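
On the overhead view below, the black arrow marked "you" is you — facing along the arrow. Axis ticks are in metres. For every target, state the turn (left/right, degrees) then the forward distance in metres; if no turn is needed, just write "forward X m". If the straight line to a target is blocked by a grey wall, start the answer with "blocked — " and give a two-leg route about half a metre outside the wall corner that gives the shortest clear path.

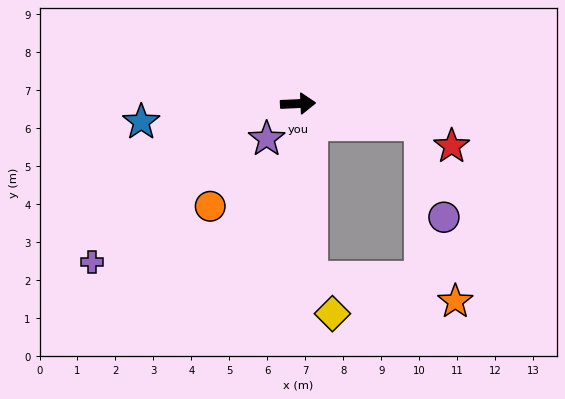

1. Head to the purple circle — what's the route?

blocked — turn right 12°, forward 3.3 m, then turn right 66°, forward 2.5 m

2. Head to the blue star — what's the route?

turn right 176°, forward 4.2 m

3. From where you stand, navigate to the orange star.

blocked — turn right 88°, forward 4.6 m, then turn left 76°, forward 3.8 m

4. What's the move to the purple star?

turn right 134°, forward 1.2 m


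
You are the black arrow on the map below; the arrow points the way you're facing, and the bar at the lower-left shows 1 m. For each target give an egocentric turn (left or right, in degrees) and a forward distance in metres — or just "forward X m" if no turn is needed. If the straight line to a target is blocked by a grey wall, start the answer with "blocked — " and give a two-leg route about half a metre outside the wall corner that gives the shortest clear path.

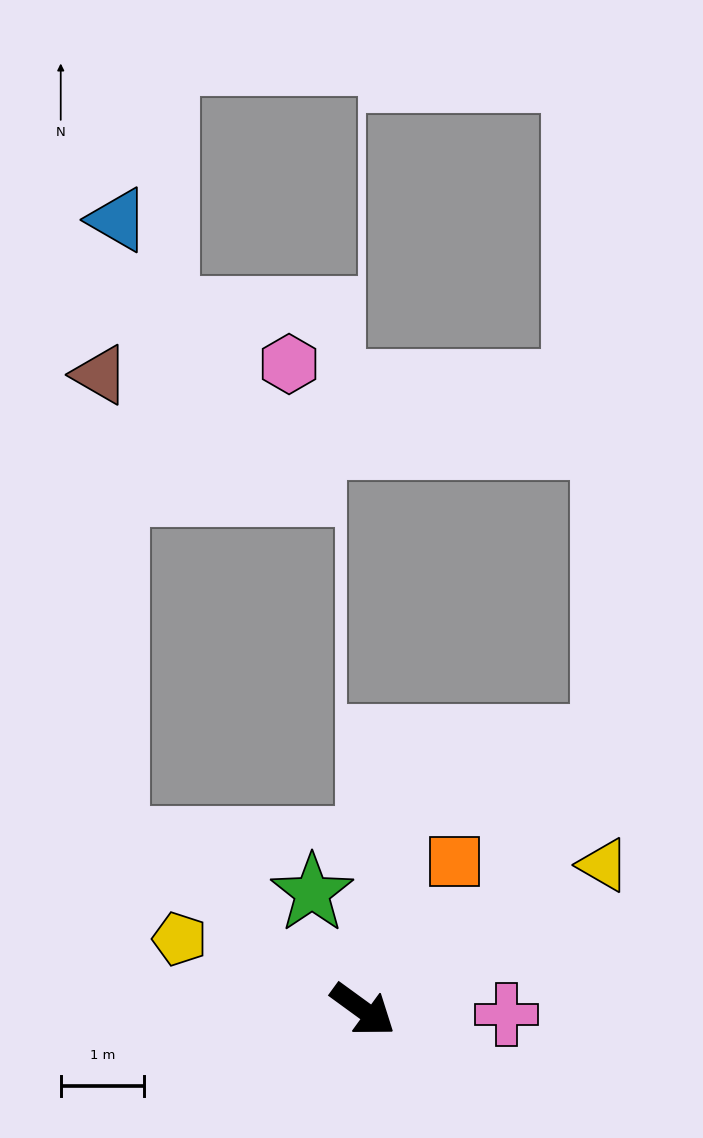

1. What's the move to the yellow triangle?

turn left 67°, forward 3.4 m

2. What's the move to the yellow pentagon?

turn right 165°, forward 2.3 m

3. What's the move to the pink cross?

turn left 34°, forward 1.7 m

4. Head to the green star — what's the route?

turn left 150°, forward 1.5 m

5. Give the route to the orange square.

turn left 94°, forward 2.1 m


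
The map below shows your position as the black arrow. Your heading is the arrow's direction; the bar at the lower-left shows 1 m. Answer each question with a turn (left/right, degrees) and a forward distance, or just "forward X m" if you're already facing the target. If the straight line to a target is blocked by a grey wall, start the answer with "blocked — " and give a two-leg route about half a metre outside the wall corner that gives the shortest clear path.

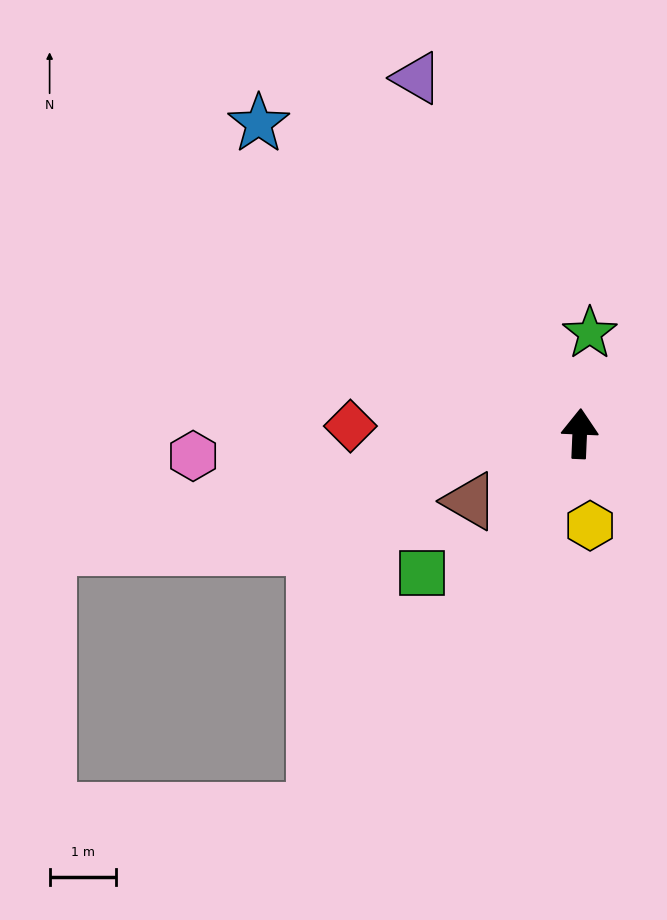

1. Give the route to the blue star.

turn left 48°, forward 6.8 m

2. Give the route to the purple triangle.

turn left 27°, forward 5.9 m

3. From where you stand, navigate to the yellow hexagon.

turn right 171°, forward 1.4 m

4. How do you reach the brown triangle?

turn left 124°, forward 2.0 m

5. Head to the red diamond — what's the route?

turn left 91°, forward 3.5 m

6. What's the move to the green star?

turn right 3°, forward 1.5 m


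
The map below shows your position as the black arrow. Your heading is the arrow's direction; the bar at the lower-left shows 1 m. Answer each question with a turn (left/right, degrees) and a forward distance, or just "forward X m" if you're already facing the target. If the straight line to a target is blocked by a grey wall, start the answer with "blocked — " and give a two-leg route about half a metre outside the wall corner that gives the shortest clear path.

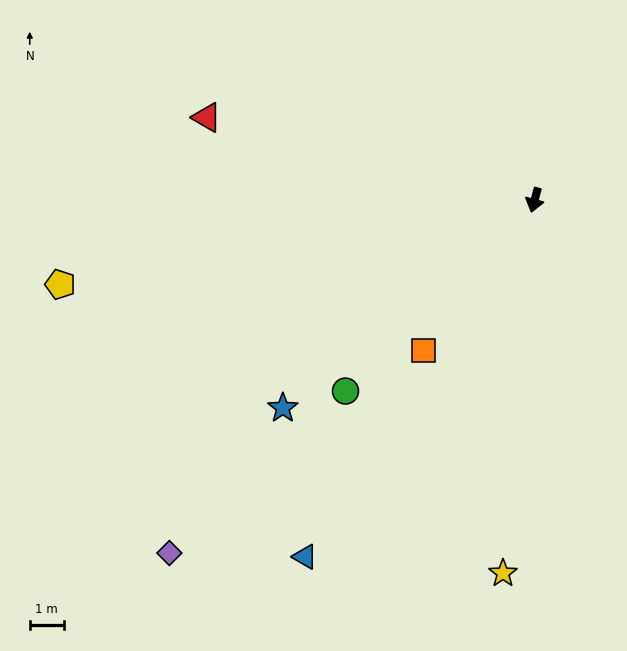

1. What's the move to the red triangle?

turn right 89°, forward 10.0 m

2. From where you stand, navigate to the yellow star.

turn left 10°, forward 11.0 m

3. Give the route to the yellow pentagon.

turn right 65°, forward 14.2 m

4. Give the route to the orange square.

turn right 21°, forward 5.5 m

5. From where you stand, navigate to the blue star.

turn right 35°, forward 9.6 m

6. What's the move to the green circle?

turn right 30°, forward 7.9 m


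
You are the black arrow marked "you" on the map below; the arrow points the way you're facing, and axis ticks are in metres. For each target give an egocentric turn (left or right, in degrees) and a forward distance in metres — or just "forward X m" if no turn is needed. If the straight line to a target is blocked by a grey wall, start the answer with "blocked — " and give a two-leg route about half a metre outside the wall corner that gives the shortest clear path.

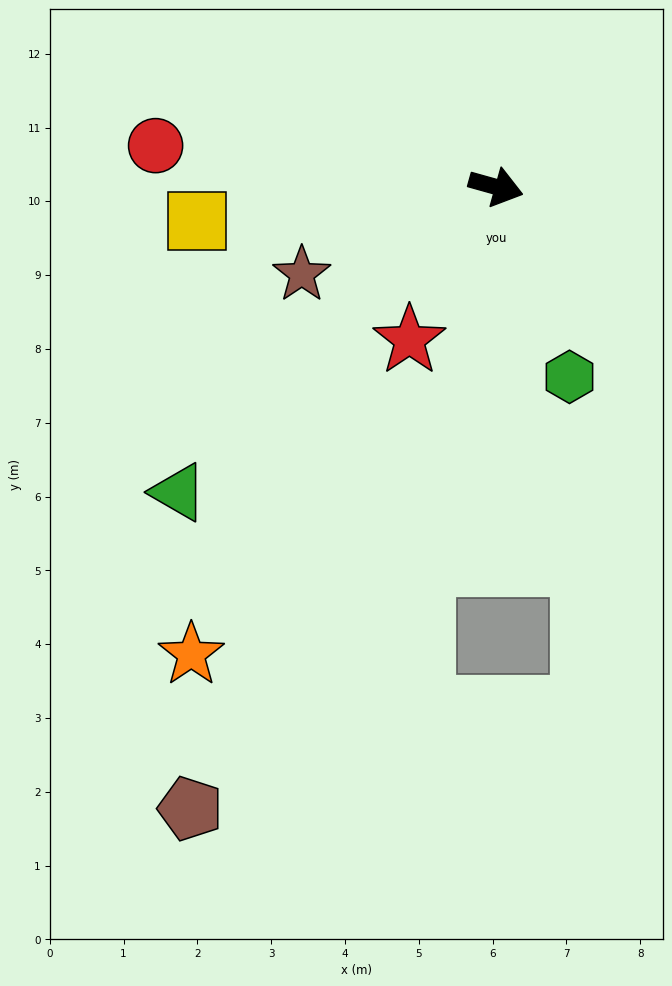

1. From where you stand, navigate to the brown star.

turn right 140°, forward 2.9 m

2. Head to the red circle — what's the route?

turn right 171°, forward 4.6 m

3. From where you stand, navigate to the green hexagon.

turn right 53°, forward 2.8 m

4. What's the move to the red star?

turn right 104°, forward 2.4 m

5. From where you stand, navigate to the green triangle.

turn right 121°, forward 6.0 m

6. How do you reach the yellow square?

turn right 158°, forward 4.1 m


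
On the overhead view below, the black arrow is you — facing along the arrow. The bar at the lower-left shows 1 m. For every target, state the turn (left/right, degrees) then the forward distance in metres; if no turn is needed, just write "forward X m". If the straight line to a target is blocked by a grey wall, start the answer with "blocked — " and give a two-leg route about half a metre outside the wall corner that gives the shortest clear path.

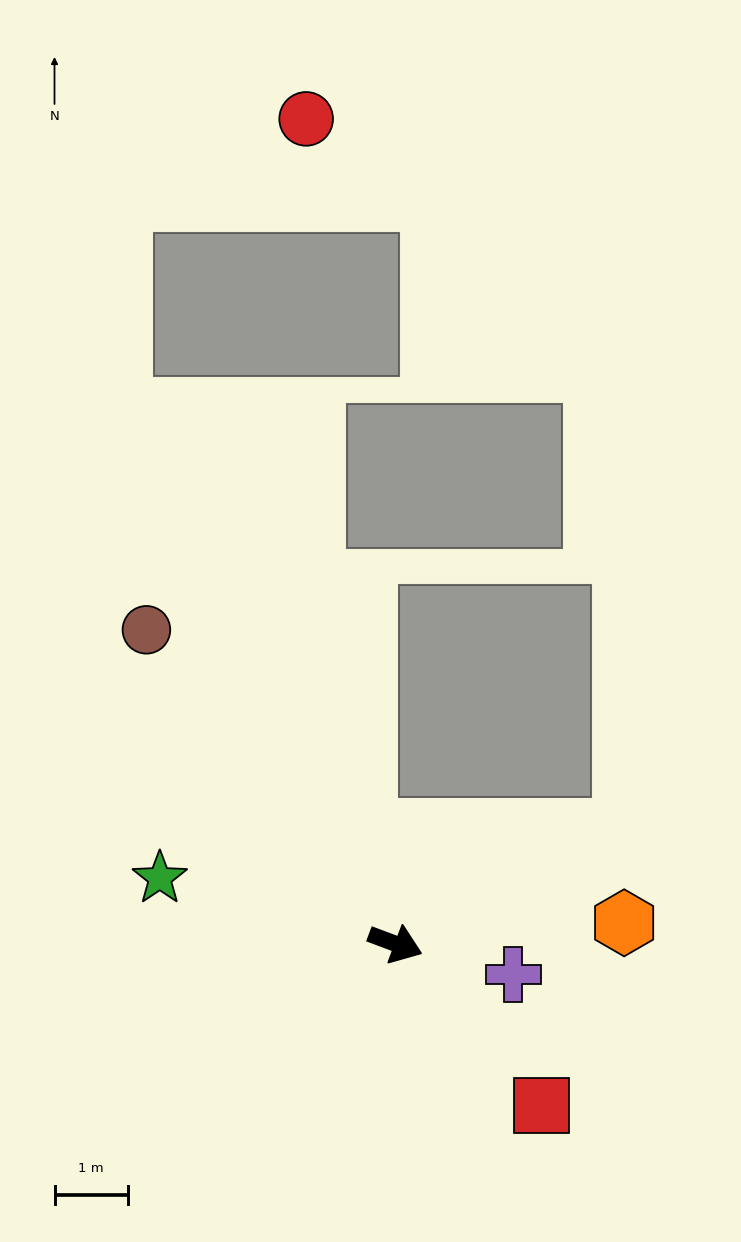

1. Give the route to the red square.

turn right 27°, forward 3.0 m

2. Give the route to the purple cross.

turn left 6°, forward 1.7 m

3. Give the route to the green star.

turn right 175°, forward 3.3 m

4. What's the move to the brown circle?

turn left 149°, forward 5.5 m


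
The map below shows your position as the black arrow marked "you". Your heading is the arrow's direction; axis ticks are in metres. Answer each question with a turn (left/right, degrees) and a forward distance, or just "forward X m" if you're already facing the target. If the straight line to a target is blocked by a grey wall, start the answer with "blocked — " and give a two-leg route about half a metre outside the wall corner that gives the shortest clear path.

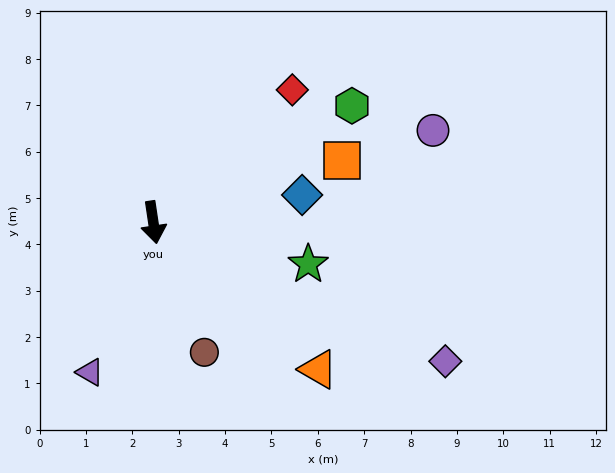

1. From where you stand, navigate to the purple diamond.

turn left 56°, forward 7.0 m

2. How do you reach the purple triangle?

turn right 31°, forward 3.5 m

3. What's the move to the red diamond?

turn left 125°, forward 4.1 m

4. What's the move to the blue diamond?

turn left 92°, forward 3.3 m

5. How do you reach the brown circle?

turn left 13°, forward 3.0 m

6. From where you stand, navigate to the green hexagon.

turn left 112°, forward 5.0 m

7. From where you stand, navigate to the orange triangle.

turn left 40°, forward 4.8 m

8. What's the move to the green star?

turn left 66°, forward 3.5 m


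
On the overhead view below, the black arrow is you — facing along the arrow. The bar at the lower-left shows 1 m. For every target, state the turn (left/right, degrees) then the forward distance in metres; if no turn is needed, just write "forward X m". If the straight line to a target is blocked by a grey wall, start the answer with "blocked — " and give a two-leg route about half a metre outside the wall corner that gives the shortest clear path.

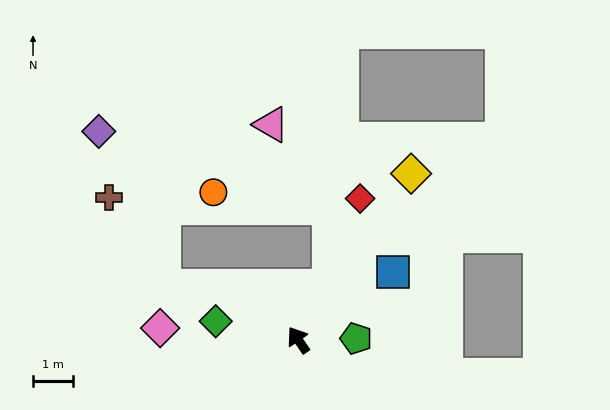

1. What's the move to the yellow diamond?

turn right 68°, forward 5.0 m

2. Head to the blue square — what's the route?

turn right 89°, forward 2.9 m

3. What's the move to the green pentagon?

turn right 123°, forward 1.4 m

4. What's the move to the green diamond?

turn left 43°, forward 2.1 m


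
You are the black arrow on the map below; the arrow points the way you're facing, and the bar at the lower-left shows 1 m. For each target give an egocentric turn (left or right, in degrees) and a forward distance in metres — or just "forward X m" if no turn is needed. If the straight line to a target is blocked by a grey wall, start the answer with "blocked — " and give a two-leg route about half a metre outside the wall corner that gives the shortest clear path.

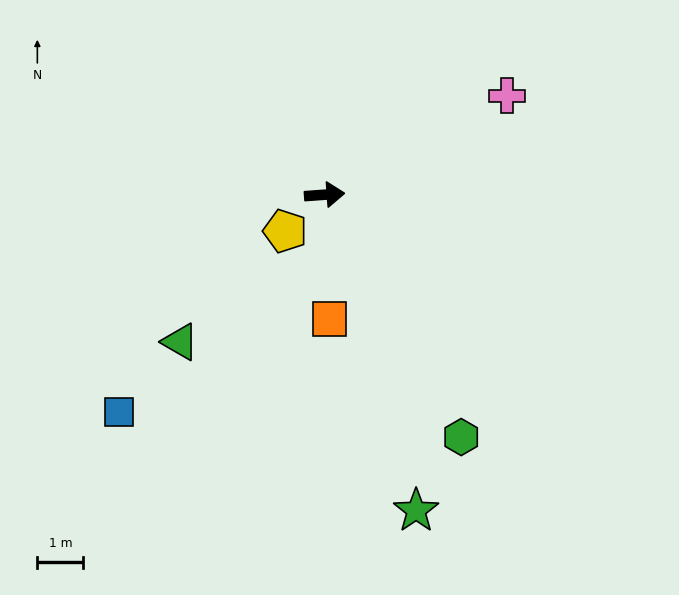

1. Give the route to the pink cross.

turn left 24°, forward 4.5 m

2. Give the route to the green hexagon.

turn right 65°, forward 6.0 m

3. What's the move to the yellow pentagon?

turn right 142°, forward 1.2 m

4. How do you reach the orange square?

turn right 92°, forward 2.7 m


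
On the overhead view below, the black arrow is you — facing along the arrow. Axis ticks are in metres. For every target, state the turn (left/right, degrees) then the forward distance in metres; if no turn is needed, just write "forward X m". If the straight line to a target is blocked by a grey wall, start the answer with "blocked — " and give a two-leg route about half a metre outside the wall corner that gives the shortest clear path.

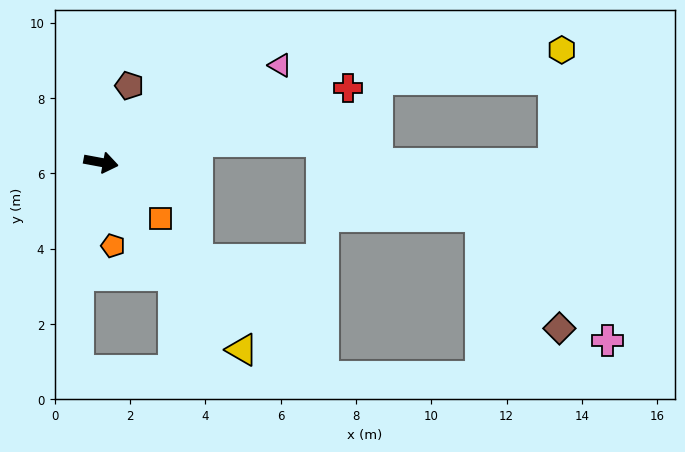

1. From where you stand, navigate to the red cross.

turn left 27°, forward 6.9 m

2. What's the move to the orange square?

turn right 33°, forward 2.2 m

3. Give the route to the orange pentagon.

turn right 71°, forward 2.2 m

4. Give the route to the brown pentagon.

turn left 80°, forward 2.2 m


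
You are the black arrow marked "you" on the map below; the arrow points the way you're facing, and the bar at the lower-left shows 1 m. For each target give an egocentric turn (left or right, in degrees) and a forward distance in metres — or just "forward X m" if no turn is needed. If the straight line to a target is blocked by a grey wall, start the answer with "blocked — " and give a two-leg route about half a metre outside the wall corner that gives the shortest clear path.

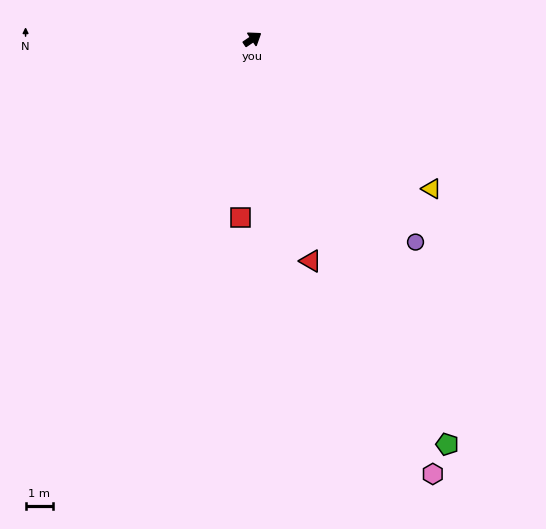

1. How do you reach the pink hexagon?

turn right 101°, forward 17.2 m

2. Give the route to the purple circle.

turn right 85°, forward 9.5 m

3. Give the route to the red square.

turn right 128°, forward 6.5 m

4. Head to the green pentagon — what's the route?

turn right 98°, forward 16.4 m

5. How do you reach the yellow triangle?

turn right 74°, forward 8.5 m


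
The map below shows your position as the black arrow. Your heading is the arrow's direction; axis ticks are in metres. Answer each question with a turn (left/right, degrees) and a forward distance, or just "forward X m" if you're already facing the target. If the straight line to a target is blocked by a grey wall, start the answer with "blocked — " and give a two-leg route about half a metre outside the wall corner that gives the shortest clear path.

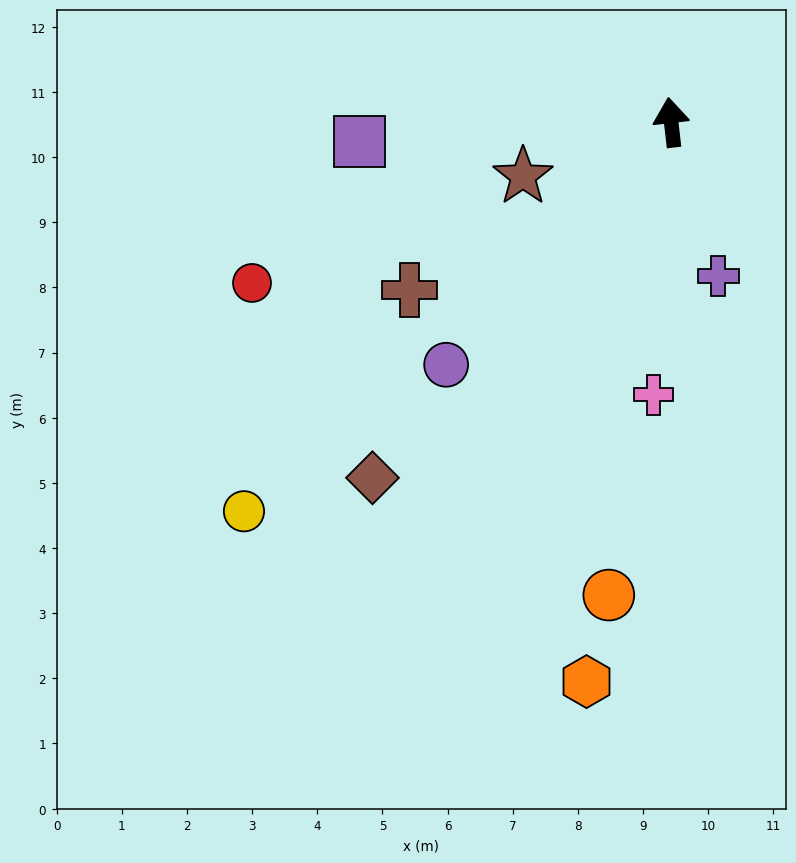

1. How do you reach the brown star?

turn left 104°, forward 2.4 m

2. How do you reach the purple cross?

turn right 169°, forward 2.5 m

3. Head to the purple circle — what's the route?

turn left 131°, forward 5.1 m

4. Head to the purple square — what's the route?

turn left 87°, forward 4.8 m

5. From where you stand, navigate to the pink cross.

turn left 170°, forward 4.2 m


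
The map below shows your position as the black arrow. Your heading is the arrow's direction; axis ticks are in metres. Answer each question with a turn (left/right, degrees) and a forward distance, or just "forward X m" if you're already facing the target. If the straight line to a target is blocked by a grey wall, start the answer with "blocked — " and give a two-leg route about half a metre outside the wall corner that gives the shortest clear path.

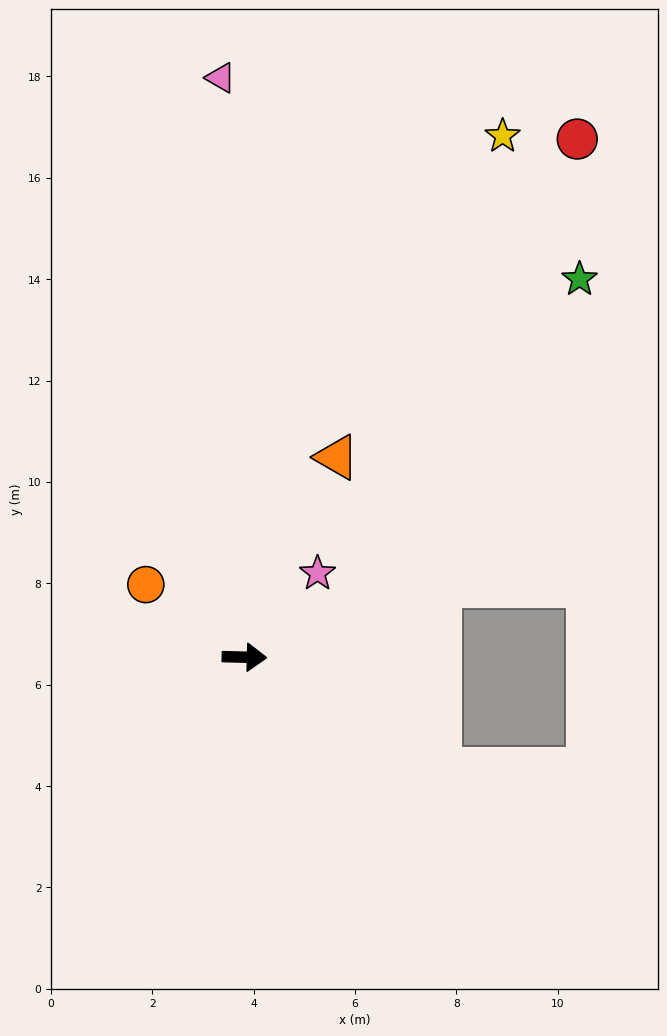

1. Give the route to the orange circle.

turn left 145°, forward 2.4 m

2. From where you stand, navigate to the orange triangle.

turn left 67°, forward 4.3 m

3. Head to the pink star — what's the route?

turn left 50°, forward 2.2 m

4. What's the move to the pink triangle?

turn left 94°, forward 11.4 m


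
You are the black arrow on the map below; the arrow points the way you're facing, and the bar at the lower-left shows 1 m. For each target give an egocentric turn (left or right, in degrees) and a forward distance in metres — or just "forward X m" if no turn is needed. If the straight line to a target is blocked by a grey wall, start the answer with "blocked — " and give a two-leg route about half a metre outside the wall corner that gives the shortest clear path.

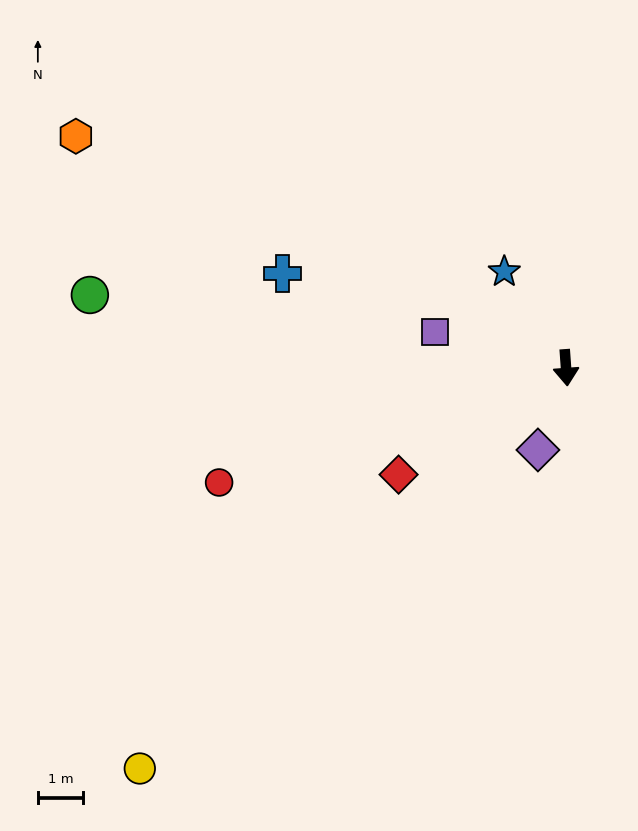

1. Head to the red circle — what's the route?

turn right 76°, forward 8.0 m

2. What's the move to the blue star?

turn right 151°, forward 2.5 m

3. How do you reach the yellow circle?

turn right 51°, forward 12.9 m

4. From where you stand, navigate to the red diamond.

turn right 62°, forward 4.4 m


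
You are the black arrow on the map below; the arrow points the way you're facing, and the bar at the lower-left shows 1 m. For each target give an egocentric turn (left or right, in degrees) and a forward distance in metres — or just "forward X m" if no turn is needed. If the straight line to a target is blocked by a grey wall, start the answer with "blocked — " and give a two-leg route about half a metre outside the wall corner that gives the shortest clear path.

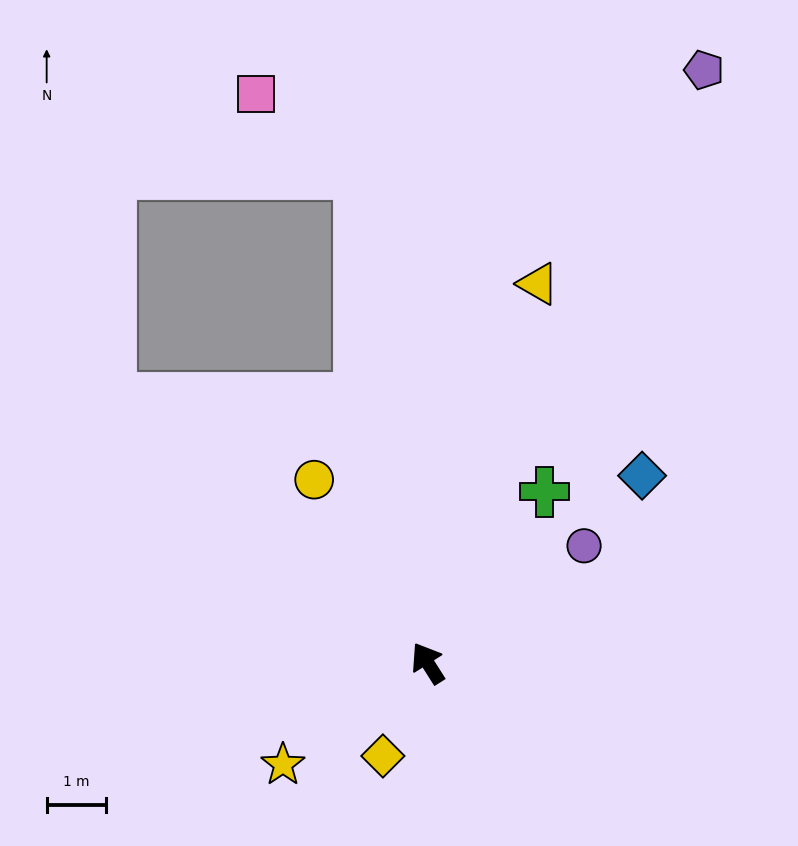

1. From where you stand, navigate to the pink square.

blocked — turn right 24°, forward 8.3 m, then turn left 43°, forward 2.2 m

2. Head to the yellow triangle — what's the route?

turn right 49°, forward 6.6 m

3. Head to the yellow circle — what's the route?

forward 3.6 m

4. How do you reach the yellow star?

turn left 93°, forward 3.0 m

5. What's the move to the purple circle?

turn right 85°, forward 3.3 m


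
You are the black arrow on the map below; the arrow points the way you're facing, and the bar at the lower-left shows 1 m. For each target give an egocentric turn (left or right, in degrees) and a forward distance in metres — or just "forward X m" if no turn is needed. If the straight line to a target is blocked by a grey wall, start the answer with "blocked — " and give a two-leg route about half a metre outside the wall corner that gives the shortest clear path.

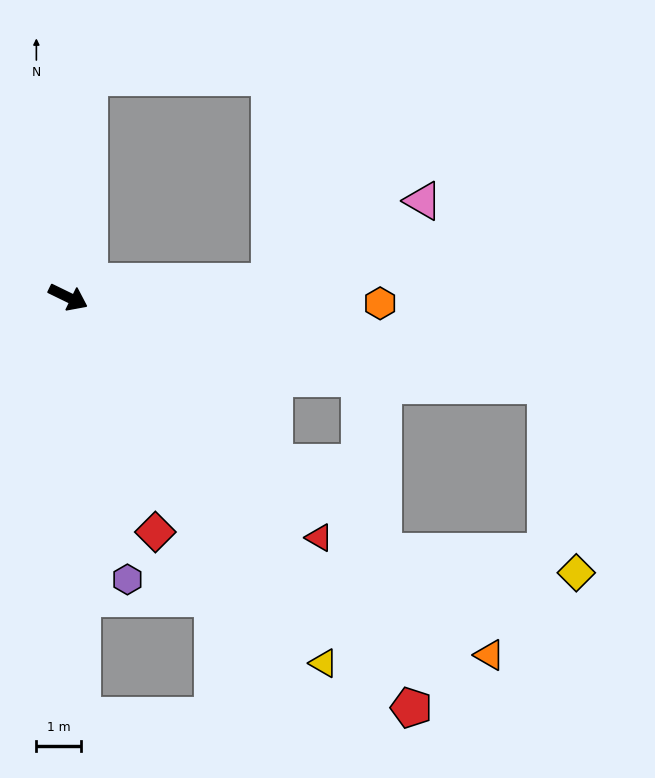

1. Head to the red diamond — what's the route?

turn right 44°, forward 5.7 m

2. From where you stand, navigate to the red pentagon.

turn right 24°, forward 12.1 m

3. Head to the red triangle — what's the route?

turn right 18°, forward 7.8 m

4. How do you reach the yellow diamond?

blocked — turn right 13°, forward 9.1 m, then turn left 33°, forward 4.4 m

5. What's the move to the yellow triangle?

turn right 29°, forward 10.1 m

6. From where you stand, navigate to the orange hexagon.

turn left 25°, forward 7.0 m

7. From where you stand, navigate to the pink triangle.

blocked — turn left 30°, forward 4.6 m, then turn left 24°, forward 3.9 m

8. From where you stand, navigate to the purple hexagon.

turn right 52°, forward 6.5 m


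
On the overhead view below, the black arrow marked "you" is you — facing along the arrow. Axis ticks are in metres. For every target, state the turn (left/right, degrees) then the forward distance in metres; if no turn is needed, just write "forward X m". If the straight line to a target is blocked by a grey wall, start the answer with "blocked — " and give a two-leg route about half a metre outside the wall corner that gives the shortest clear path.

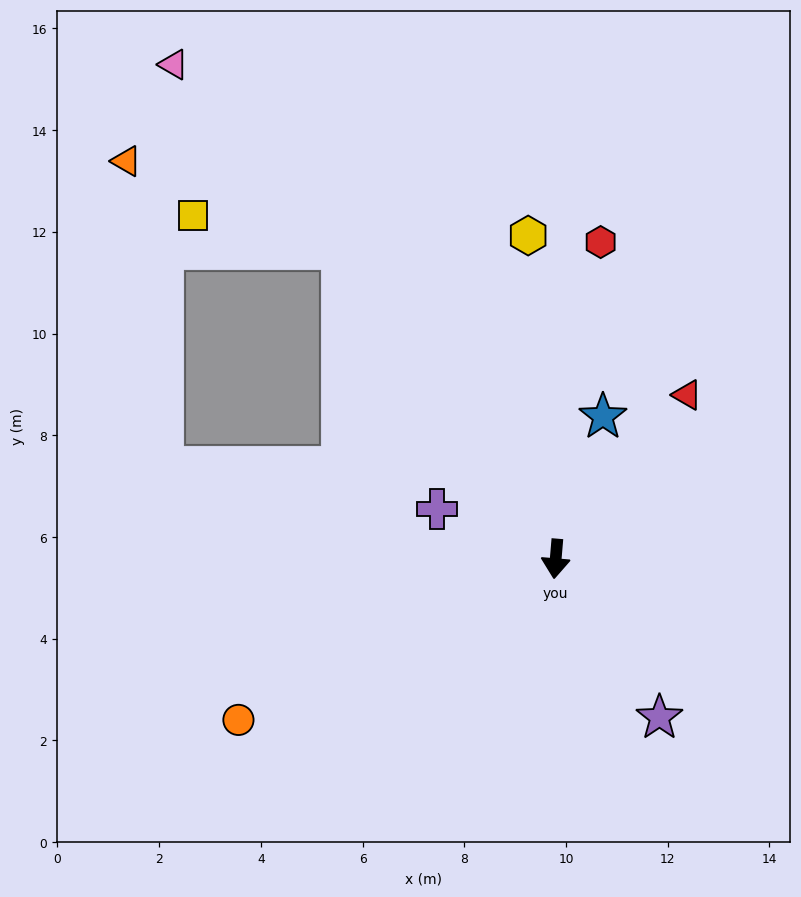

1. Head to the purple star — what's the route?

turn left 38°, forward 3.7 m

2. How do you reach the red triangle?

turn left 146°, forward 4.1 m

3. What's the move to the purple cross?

turn right 108°, forward 2.5 m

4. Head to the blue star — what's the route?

turn left 166°, forward 2.9 m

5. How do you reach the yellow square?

blocked — turn right 141°, forward 7.4 m, then turn left 44°, forward 3.0 m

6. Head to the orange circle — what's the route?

turn right 58°, forward 7.0 m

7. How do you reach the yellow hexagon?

turn right 170°, forward 6.4 m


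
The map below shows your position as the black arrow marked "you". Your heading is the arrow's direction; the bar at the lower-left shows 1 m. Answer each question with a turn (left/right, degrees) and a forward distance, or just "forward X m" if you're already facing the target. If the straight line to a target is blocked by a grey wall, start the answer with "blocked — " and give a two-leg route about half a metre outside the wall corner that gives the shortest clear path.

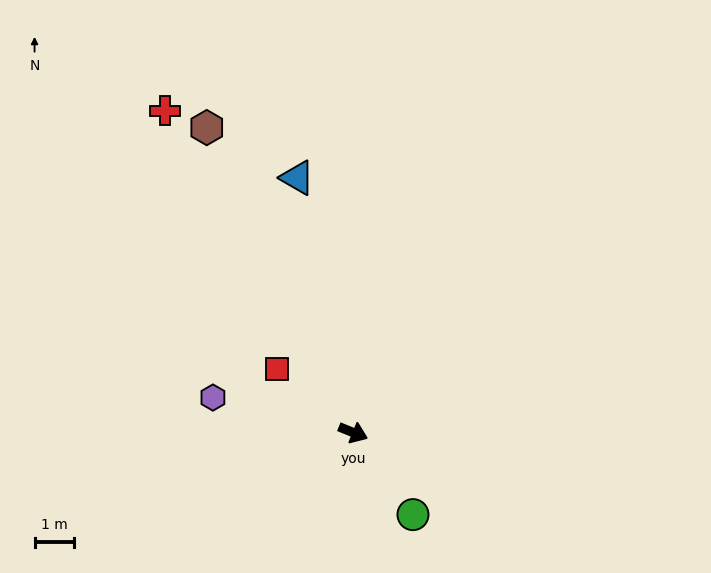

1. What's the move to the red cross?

turn left 142°, forward 9.5 m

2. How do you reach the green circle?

turn right 32°, forward 2.6 m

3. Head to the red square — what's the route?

turn left 162°, forward 2.5 m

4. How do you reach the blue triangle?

turn left 125°, forward 6.7 m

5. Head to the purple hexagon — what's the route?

turn right 172°, forward 3.7 m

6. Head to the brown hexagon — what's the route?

turn left 138°, forward 8.6 m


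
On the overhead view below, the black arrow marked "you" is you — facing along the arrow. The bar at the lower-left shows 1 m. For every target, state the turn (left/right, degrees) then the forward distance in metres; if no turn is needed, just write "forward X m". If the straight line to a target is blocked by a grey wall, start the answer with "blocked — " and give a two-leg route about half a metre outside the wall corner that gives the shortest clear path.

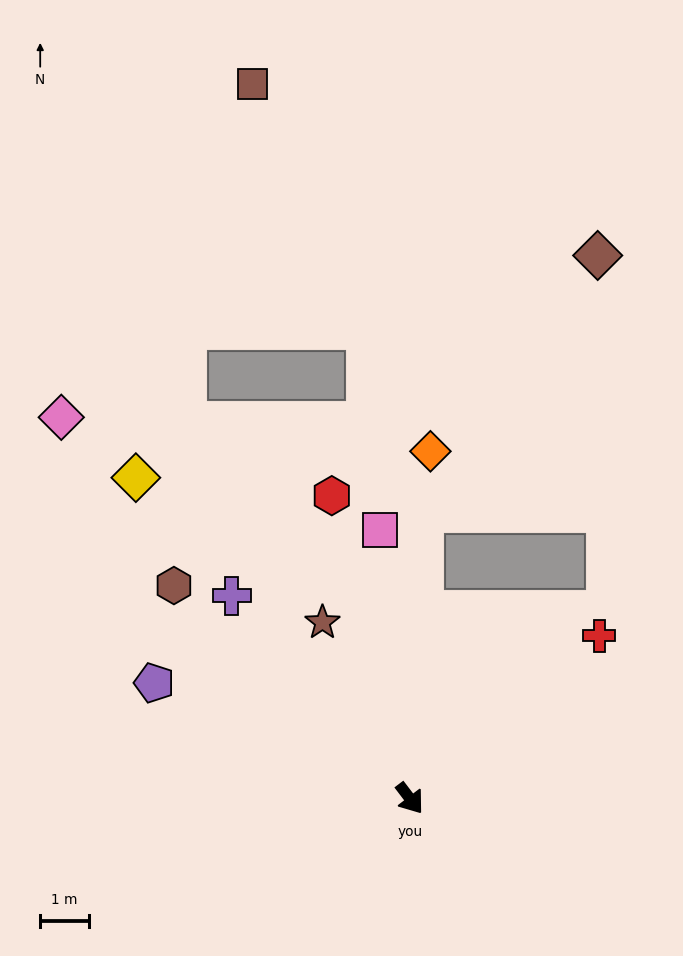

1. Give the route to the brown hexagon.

turn right 169°, forward 6.5 m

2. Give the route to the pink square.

turn left 149°, forward 5.5 m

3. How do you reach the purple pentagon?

turn right 152°, forward 5.7 m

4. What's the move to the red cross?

turn left 93°, forward 5.1 m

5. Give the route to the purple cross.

turn right 176°, forward 5.5 m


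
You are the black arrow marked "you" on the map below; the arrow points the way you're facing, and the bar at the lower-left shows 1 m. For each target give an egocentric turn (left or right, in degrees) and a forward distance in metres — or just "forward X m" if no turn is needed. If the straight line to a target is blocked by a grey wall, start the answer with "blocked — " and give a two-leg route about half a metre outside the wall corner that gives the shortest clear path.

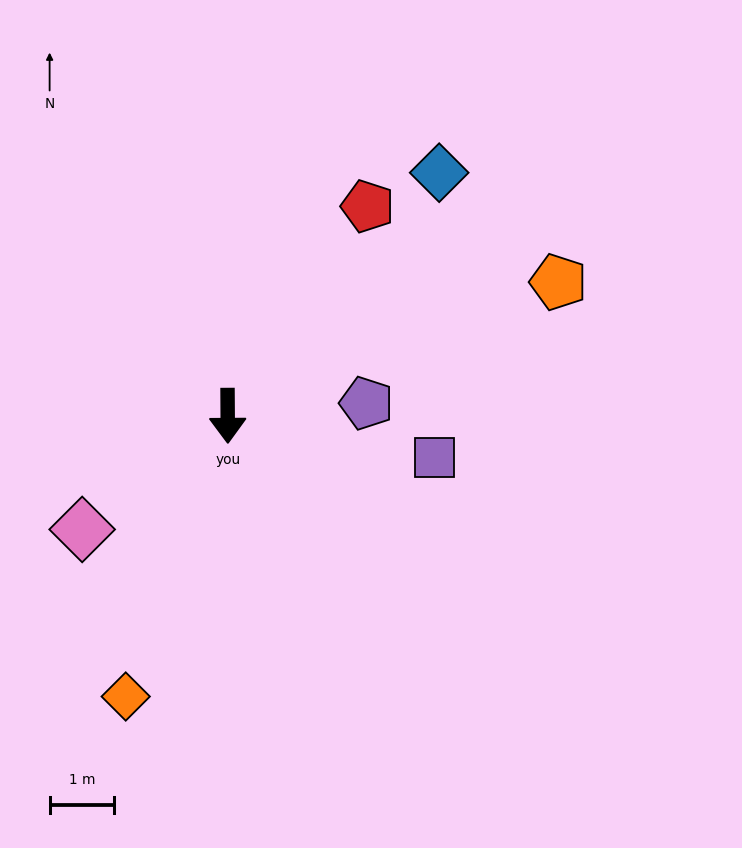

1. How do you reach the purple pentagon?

turn left 95°, forward 2.2 m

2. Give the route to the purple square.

turn left 78°, forward 3.3 m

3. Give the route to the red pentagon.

turn left 146°, forward 3.9 m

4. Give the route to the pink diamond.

turn right 52°, forward 2.9 m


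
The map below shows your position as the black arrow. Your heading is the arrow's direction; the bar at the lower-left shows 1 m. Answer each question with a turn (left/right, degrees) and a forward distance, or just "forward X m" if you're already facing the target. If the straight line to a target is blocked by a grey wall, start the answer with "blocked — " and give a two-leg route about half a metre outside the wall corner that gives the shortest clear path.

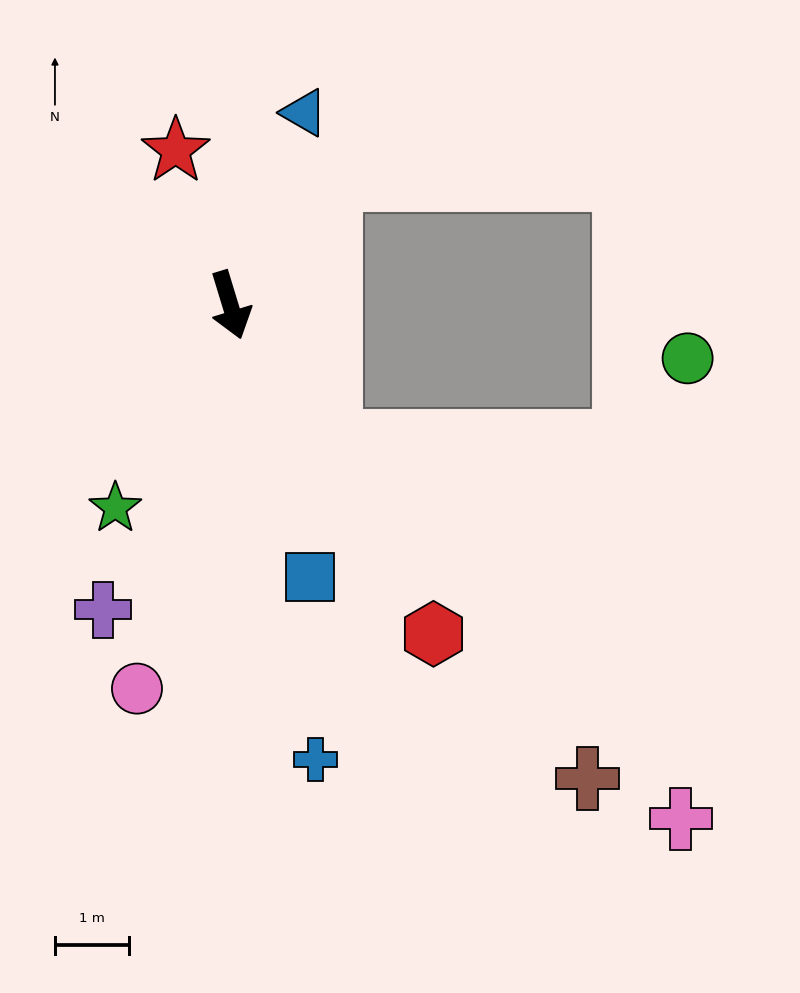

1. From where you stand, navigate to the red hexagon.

turn left 15°, forward 5.2 m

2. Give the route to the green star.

turn right 47°, forward 3.2 m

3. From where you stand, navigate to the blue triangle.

turn left 142°, forward 2.8 m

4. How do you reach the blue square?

forward 3.8 m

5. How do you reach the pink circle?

turn right 31°, forward 5.4 m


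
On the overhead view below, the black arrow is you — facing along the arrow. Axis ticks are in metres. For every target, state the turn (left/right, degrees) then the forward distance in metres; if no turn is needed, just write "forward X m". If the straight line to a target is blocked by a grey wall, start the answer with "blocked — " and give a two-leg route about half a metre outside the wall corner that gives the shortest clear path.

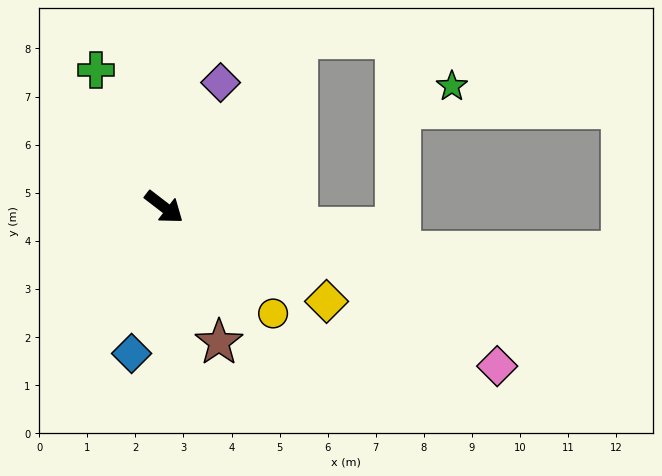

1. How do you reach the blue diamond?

turn right 65°, forward 3.1 m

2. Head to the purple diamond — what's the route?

turn left 103°, forward 2.8 m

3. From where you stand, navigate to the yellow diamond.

turn left 7°, forward 3.9 m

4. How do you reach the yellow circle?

turn right 7°, forward 3.2 m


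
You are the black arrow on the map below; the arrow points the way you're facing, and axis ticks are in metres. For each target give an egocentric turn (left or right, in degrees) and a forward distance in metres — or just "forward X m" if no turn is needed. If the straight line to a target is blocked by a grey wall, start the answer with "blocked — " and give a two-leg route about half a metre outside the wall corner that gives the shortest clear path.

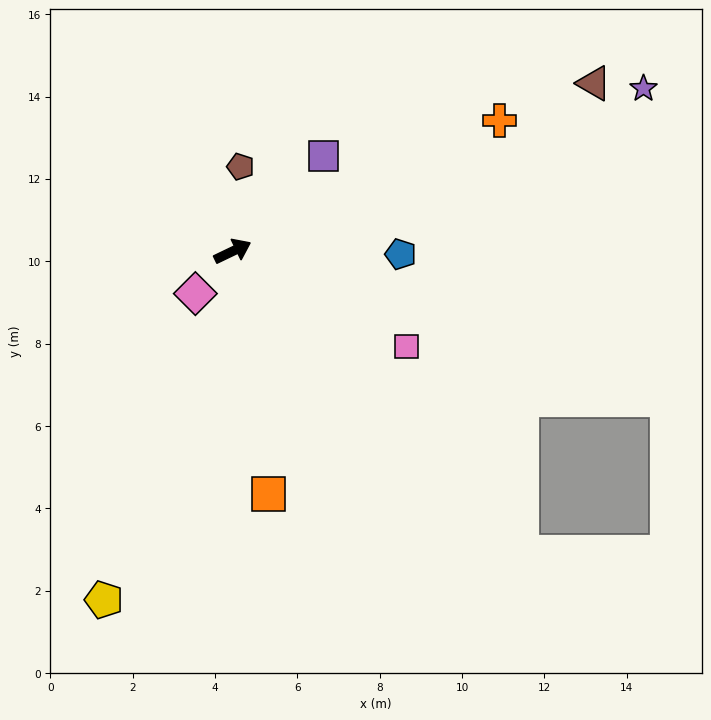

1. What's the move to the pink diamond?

turn right 157°, forward 1.4 m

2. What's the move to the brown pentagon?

turn left 59°, forward 2.1 m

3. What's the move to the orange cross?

forward 7.2 m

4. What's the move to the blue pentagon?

turn right 27°, forward 4.1 m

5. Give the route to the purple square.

turn left 21°, forward 3.2 m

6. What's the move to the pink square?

turn right 54°, forward 4.8 m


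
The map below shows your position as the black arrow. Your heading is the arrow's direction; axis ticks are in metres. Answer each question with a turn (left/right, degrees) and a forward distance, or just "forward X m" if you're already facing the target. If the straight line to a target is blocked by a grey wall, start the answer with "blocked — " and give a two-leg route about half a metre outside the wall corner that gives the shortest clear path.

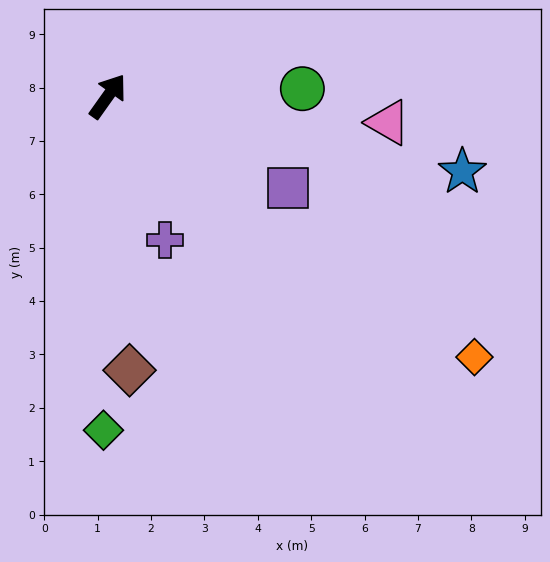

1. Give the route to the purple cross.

turn right 123°, forward 2.9 m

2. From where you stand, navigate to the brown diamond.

turn right 140°, forward 5.1 m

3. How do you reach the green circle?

turn right 52°, forward 3.6 m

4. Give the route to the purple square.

turn right 81°, forward 3.8 m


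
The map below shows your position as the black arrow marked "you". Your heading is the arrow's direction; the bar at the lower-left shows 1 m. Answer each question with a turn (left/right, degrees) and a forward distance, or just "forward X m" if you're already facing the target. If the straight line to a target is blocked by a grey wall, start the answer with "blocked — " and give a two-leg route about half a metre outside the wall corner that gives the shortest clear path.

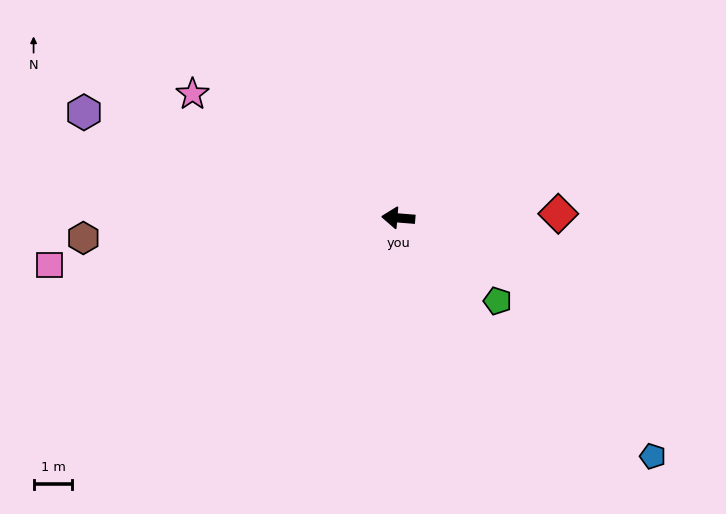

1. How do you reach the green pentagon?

turn left 145°, forward 3.3 m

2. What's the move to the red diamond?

turn right 174°, forward 4.1 m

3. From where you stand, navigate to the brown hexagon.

turn left 8°, forward 8.1 m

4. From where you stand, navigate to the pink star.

turn right 26°, forward 6.2 m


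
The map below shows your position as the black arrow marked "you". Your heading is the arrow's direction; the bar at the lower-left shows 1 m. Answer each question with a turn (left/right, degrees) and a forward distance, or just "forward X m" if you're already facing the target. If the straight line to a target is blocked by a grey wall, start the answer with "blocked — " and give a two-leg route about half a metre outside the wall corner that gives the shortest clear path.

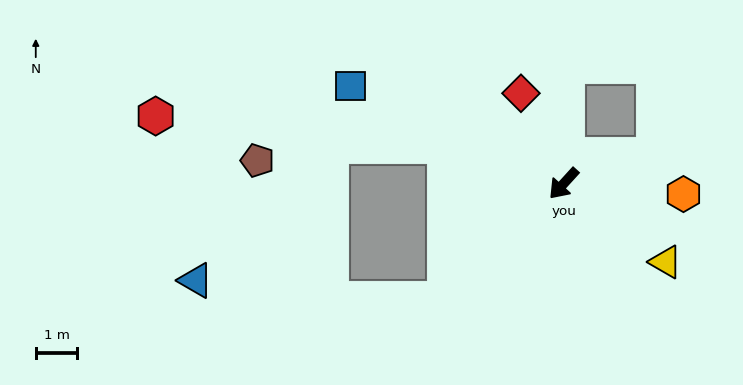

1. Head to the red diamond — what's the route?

turn right 112°, forward 2.4 m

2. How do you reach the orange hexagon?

turn left 127°, forward 2.9 m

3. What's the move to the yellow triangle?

turn left 95°, forward 3.1 m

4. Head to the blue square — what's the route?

turn right 72°, forward 5.6 m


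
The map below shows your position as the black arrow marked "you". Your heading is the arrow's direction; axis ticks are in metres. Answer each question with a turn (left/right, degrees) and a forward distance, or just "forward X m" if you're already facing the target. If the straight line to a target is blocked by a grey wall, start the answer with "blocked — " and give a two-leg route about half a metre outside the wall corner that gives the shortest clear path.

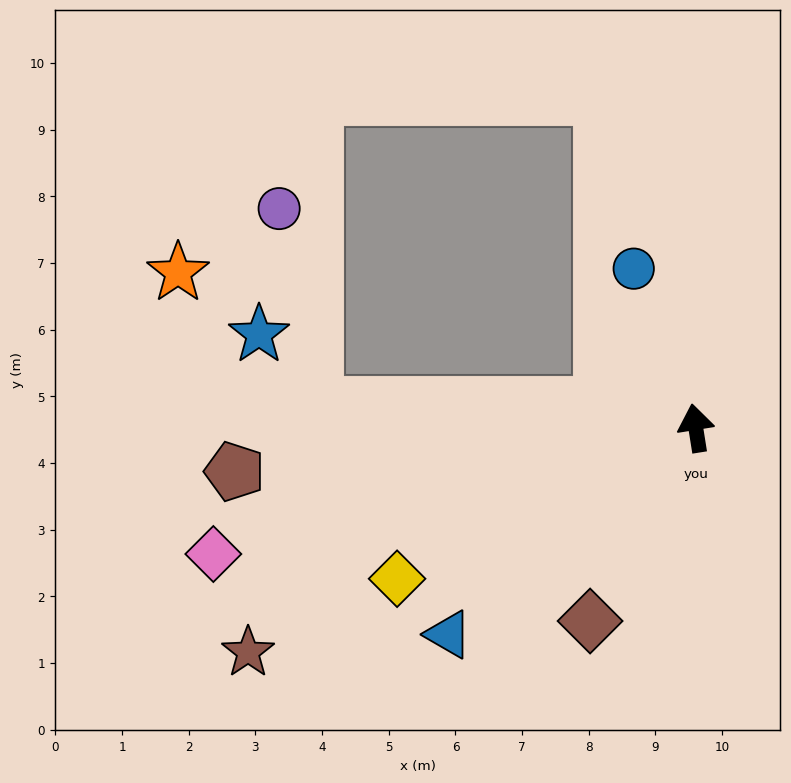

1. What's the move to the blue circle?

turn left 12°, forward 2.6 m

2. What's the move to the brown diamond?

turn left 142°, forward 3.3 m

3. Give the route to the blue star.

blocked — turn left 78°, forward 5.7 m, then turn right 49°, forward 1.3 m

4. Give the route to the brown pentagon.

turn left 86°, forward 6.9 m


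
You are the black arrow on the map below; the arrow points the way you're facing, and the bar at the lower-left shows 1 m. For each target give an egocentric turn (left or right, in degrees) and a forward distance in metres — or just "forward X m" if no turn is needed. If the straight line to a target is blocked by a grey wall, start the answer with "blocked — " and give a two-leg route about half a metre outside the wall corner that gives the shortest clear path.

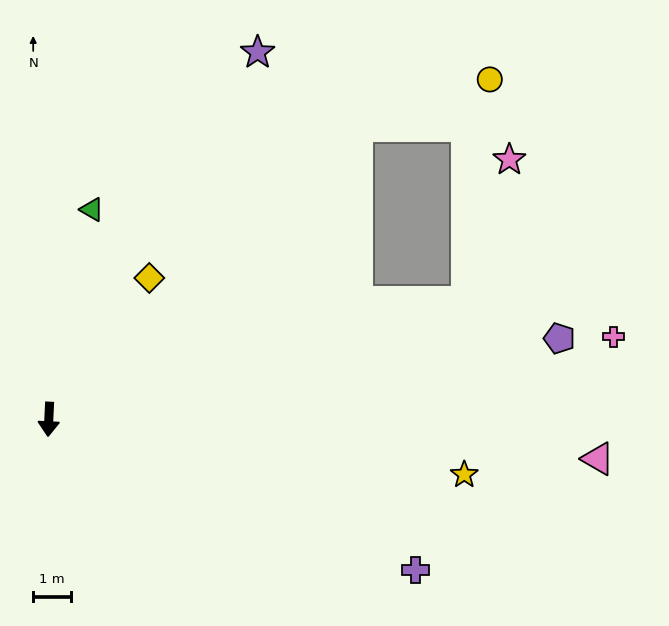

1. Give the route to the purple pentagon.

turn left 102°, forward 13.7 m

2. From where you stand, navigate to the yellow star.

turn left 85°, forward 11.1 m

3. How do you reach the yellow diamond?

turn left 147°, forward 4.6 m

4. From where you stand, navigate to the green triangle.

turn left 171°, forward 5.7 m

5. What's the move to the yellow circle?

blocked — turn left 136°, forward 11.3 m, then turn right 24°, forward 3.7 m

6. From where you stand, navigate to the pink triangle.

turn left 89°, forward 14.6 m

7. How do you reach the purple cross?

turn left 70°, forward 10.5 m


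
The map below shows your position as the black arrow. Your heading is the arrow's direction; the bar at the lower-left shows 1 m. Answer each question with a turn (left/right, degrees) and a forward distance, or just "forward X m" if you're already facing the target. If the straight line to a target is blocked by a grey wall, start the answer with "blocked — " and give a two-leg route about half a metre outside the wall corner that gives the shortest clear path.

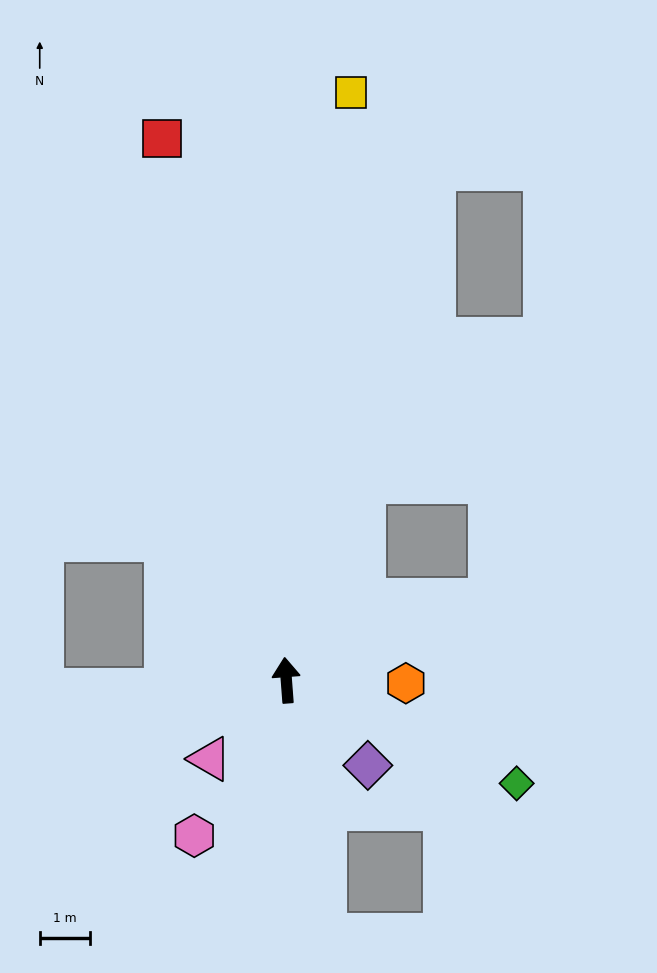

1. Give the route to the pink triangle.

turn left 132°, forward 2.2 m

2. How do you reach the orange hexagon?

turn right 96°, forward 2.4 m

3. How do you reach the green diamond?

turn right 118°, forward 5.1 m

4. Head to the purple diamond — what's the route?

turn right 141°, forward 2.4 m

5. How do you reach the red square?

turn left 9°, forward 11.2 m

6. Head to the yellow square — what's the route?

turn right 11°, forward 11.9 m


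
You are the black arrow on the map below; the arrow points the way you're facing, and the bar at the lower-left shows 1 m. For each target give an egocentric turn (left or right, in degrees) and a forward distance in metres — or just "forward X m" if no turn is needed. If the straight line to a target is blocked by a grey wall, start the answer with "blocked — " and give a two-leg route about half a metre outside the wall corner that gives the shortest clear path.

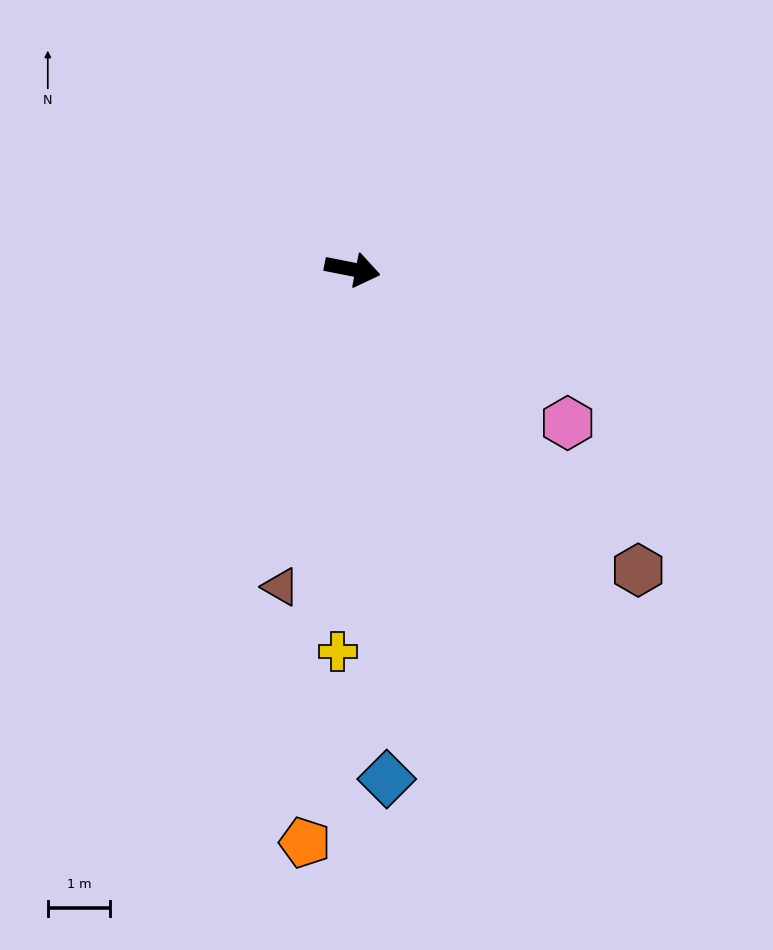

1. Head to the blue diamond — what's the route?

turn right 75°, forward 8.2 m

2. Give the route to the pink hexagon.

turn right 24°, forward 4.2 m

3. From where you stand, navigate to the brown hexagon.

turn right 35°, forward 6.6 m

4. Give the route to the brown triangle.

turn right 92°, forward 5.2 m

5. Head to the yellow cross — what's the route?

turn right 81°, forward 6.1 m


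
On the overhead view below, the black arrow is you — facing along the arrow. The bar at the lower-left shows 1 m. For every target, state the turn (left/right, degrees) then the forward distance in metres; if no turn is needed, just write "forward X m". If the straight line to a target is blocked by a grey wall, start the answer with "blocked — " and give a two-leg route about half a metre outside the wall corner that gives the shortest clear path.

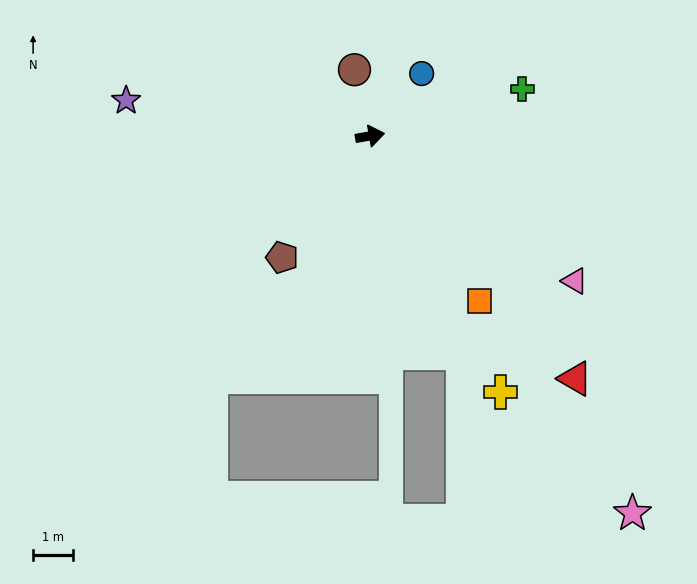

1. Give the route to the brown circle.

turn left 93°, forward 1.7 m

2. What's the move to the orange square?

turn right 66°, forward 5.0 m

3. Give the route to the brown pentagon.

turn right 136°, forward 3.8 m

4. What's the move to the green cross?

turn left 7°, forward 4.0 m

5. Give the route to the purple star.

turn left 162°, forward 6.2 m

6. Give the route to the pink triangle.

turn right 45°, forward 6.3 m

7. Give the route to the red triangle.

turn right 60°, forward 8.0 m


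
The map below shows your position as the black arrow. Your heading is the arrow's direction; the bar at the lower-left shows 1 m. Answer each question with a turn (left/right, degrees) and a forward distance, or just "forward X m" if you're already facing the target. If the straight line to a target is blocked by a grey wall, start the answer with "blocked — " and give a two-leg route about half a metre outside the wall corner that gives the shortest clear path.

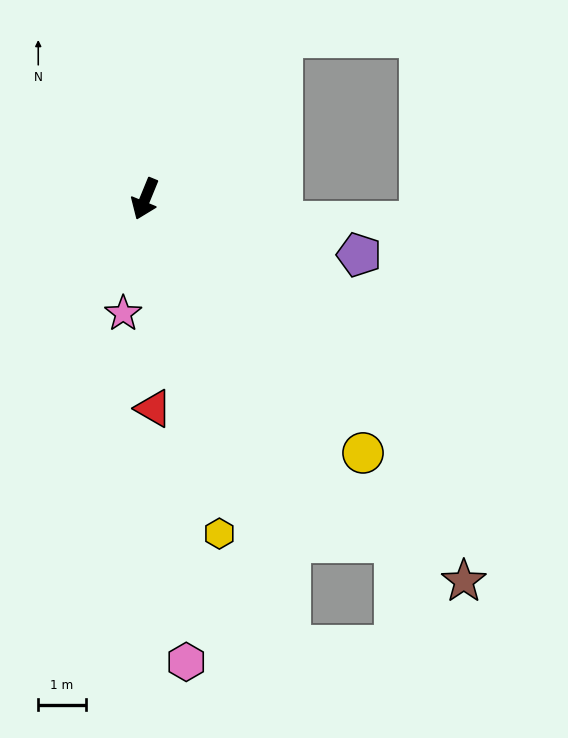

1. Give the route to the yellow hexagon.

turn left 35°, forward 7.2 m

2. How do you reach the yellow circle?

turn left 63°, forward 7.0 m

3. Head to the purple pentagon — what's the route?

turn left 98°, forward 4.6 m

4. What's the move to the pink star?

turn left 11°, forward 2.4 m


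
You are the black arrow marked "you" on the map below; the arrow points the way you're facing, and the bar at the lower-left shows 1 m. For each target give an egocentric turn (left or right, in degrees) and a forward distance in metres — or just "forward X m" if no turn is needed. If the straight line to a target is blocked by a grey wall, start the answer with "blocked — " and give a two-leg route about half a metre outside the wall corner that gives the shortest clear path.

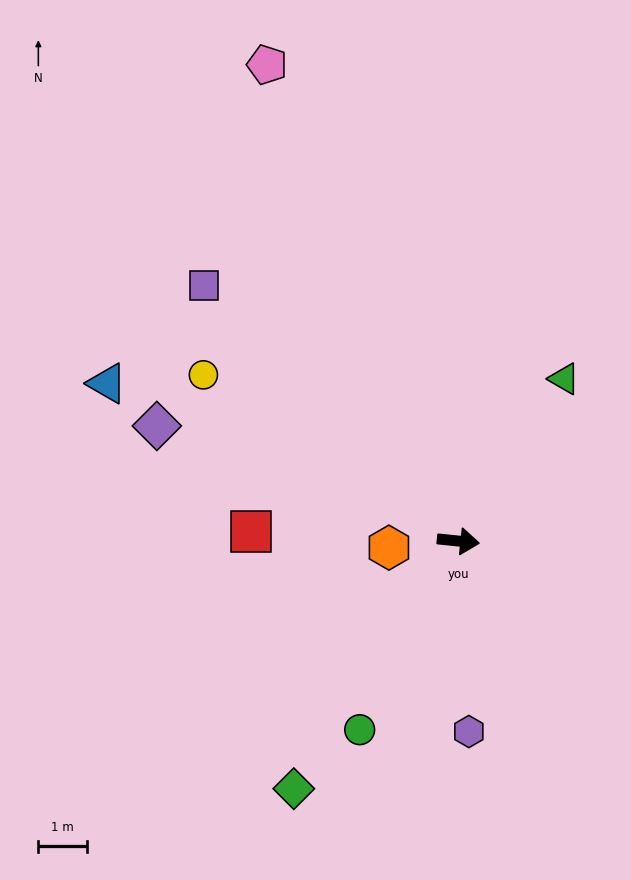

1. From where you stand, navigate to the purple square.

turn left 141°, forward 7.5 m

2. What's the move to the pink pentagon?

turn left 118°, forward 10.6 m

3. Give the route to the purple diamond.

turn left 165°, forward 6.7 m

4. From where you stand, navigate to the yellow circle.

turn left 153°, forward 6.3 m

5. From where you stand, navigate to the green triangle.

turn left 63°, forward 4.0 m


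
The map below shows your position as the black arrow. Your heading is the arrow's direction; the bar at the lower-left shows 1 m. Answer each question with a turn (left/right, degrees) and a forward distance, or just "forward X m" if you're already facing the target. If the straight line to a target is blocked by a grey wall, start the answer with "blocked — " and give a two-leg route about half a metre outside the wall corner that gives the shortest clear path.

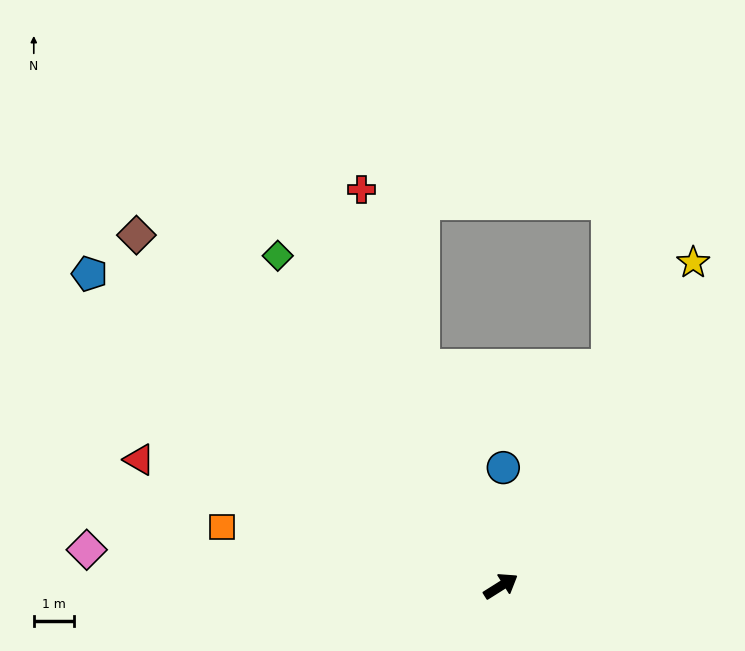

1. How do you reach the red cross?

turn left 77°, forward 10.6 m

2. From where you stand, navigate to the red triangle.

turn left 129°, forward 9.6 m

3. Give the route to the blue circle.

turn left 57°, forward 3.0 m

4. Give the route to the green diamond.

turn left 92°, forward 10.0 m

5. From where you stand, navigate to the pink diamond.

turn left 143°, forward 10.5 m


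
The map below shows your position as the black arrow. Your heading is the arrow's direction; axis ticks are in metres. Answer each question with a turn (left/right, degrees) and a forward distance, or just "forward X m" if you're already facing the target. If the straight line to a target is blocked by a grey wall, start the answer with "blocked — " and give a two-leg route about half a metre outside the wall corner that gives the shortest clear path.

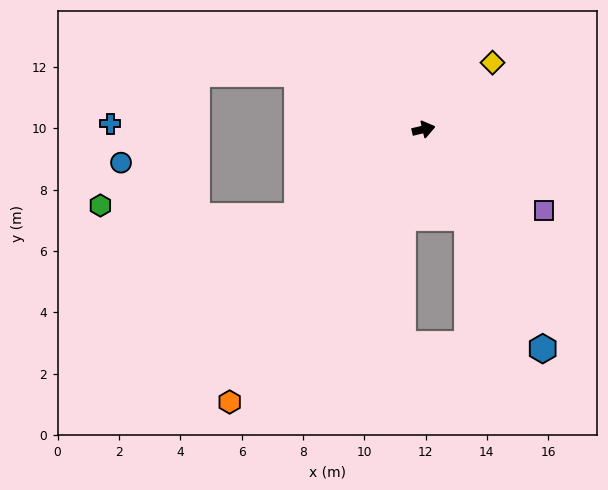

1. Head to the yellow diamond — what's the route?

turn left 31°, forward 3.1 m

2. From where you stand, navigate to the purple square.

turn right 47°, forward 4.7 m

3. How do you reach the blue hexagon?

turn right 75°, forward 8.1 m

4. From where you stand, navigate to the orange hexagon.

turn right 139°, forward 10.9 m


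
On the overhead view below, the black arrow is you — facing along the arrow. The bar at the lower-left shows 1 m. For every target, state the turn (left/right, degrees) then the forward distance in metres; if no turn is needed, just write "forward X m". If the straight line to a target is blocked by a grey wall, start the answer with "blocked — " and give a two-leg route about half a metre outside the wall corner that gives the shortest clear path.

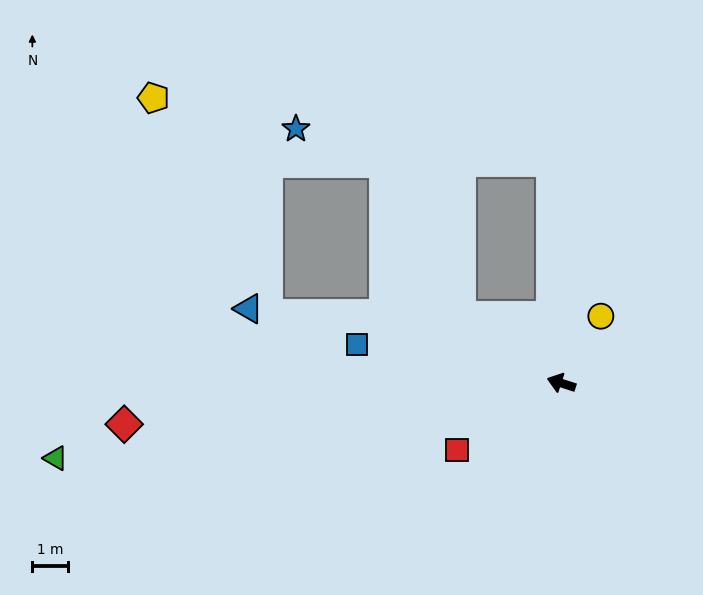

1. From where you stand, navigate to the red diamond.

turn left 23°, forward 12.3 m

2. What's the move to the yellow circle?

turn right 103°, forward 2.2 m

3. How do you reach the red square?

turn left 51°, forward 3.4 m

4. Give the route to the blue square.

turn left 7°, forward 5.8 m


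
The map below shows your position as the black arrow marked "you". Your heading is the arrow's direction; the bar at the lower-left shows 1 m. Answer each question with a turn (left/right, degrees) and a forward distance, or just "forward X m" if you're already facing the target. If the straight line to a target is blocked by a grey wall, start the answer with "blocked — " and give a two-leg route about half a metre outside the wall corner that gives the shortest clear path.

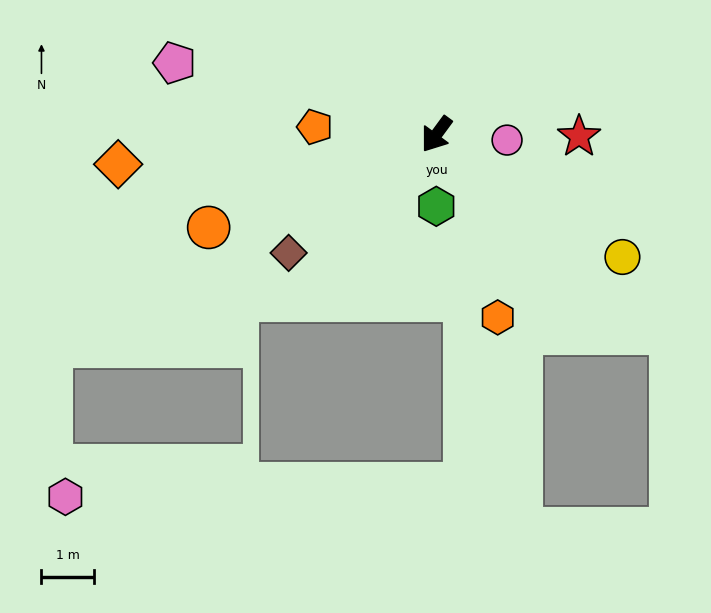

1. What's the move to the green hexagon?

turn left 36°, forward 1.4 m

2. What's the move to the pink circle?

turn left 122°, forward 1.3 m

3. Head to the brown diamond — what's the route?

turn right 15°, forward 3.6 m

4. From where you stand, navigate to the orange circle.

turn right 31°, forward 4.7 m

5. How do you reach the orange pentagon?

turn right 57°, forward 2.3 m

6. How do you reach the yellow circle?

turn left 93°, forward 4.2 m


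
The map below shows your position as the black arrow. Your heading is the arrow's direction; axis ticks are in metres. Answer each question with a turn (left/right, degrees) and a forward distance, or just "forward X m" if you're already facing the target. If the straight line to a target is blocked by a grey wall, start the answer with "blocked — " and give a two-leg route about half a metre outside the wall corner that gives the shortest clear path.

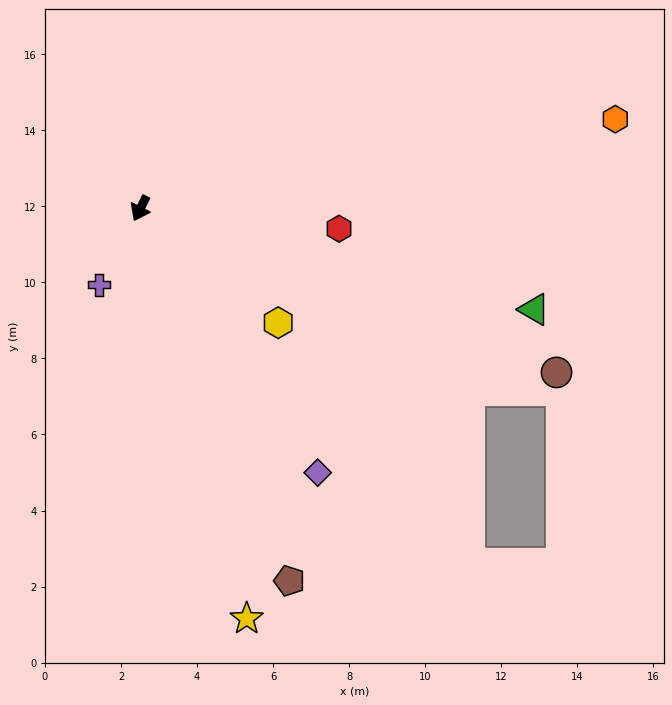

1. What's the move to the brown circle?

turn left 95°, forward 11.8 m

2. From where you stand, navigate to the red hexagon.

turn left 111°, forward 5.3 m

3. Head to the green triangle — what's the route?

turn left 102°, forward 10.7 m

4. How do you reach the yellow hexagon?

turn left 77°, forward 4.7 m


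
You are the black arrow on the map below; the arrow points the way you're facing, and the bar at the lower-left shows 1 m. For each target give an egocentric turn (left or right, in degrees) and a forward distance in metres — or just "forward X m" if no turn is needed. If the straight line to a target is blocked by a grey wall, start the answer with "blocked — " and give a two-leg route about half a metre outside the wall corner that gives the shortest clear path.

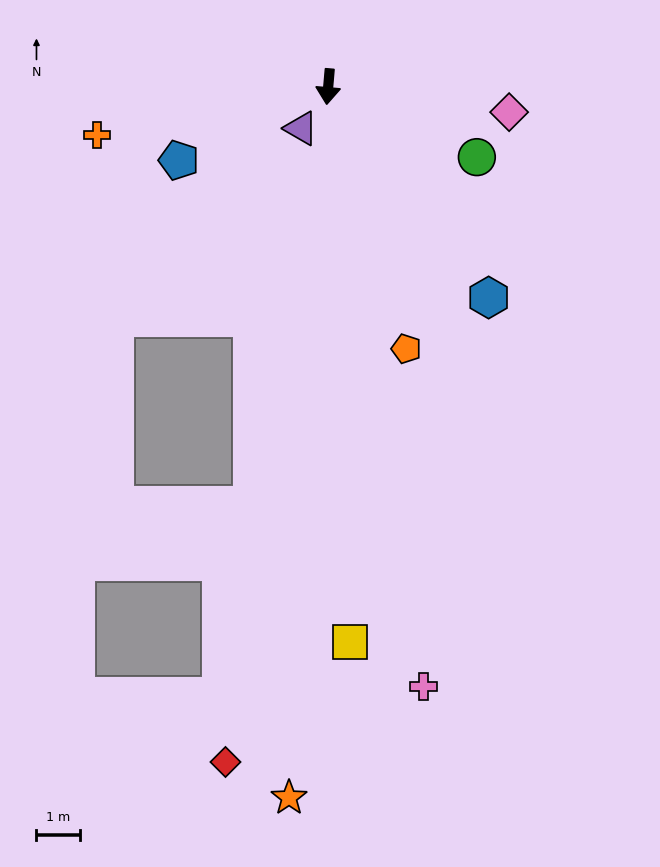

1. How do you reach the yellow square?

turn left 7°, forward 12.7 m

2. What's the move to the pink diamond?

turn left 87°, forward 4.2 m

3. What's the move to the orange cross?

turn right 73°, forward 5.4 m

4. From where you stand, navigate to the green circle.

turn left 70°, forward 3.7 m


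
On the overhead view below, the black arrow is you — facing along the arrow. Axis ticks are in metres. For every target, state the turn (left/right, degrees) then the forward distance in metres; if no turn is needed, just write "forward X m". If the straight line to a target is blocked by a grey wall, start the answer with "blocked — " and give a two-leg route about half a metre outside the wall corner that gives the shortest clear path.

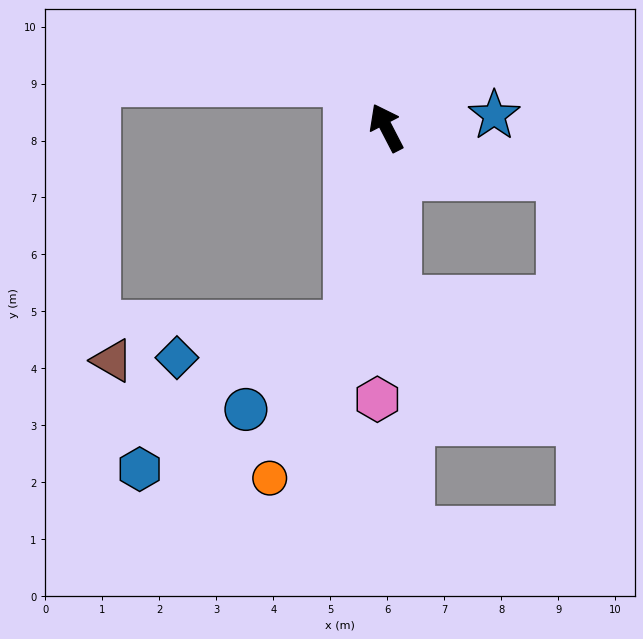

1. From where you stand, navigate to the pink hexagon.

turn left 151°, forward 4.8 m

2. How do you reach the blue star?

turn right 111°, forward 1.9 m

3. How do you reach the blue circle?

blocked — turn left 141°, forward 3.5 m, then turn right 38°, forward 2.3 m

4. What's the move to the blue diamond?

blocked — turn left 141°, forward 3.5 m, then turn right 67°, forward 3.0 m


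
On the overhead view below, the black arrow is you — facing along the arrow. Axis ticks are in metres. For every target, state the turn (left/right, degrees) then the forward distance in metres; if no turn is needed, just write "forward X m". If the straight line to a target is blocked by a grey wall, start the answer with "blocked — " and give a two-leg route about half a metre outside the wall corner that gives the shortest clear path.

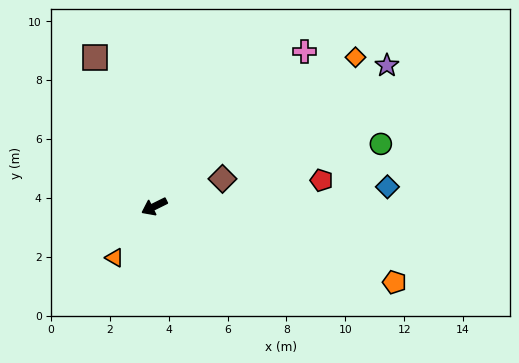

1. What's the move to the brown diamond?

turn left 176°, forward 2.5 m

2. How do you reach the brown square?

turn right 95°, forward 5.5 m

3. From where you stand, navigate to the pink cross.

turn right 160°, forward 7.3 m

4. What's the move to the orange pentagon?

turn left 136°, forward 8.6 m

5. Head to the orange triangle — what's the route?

turn left 26°, forward 2.2 m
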